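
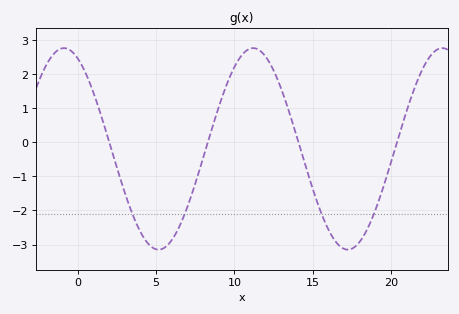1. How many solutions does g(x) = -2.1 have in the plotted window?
4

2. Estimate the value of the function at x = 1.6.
0.622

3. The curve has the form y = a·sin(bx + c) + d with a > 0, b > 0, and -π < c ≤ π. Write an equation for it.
y = 2.96sin(0.52x + 2.03) - 0.19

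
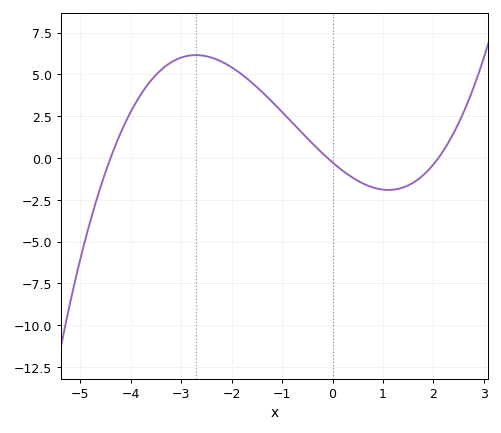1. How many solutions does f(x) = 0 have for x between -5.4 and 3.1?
3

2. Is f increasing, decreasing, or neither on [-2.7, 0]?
decreasing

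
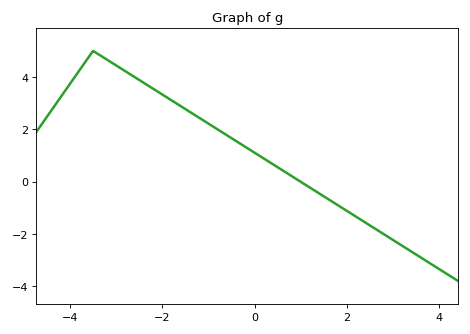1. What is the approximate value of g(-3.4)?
4.8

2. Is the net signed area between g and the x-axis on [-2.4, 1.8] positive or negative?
positive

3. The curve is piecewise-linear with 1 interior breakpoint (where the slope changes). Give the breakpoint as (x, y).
(-3.5, 5)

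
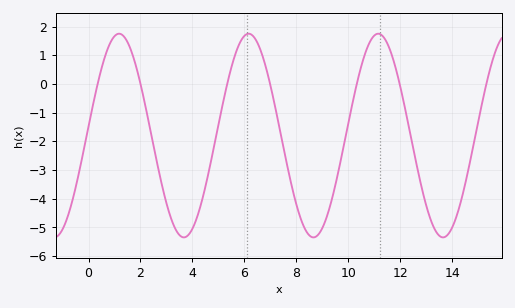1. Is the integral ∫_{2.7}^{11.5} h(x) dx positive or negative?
negative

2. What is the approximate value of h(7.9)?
-3.9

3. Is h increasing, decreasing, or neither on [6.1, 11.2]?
neither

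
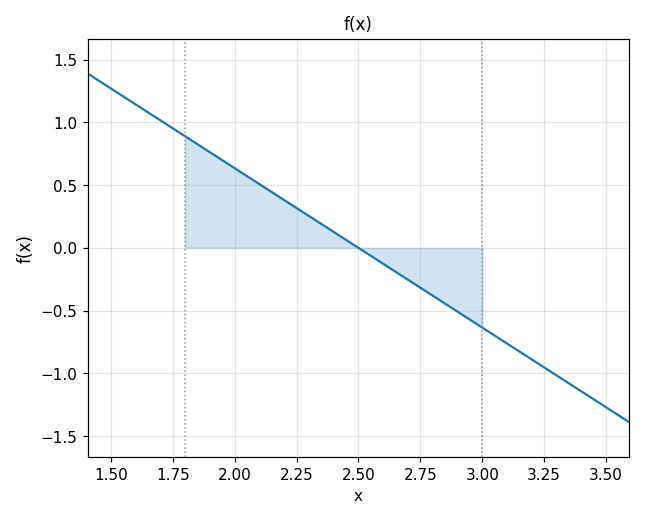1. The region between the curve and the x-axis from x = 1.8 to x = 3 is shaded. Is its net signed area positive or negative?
positive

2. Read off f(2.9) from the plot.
-0.508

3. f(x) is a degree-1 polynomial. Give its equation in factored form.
y = -1.27(x - 2.5)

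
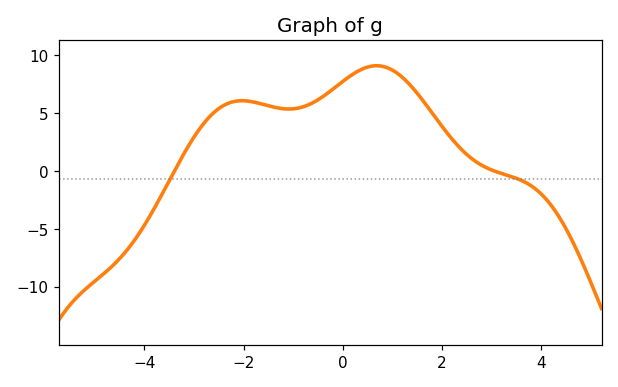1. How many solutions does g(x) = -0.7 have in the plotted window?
2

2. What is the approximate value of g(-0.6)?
6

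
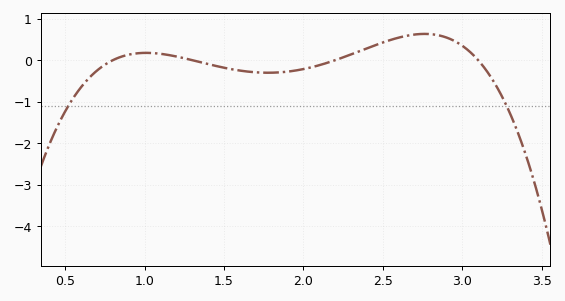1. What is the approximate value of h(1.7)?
-0.3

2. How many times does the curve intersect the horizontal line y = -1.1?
2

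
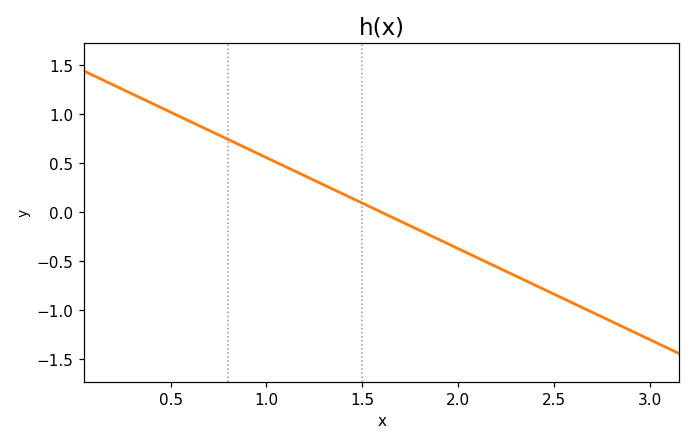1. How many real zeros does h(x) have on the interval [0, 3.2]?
1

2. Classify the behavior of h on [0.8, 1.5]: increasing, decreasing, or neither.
decreasing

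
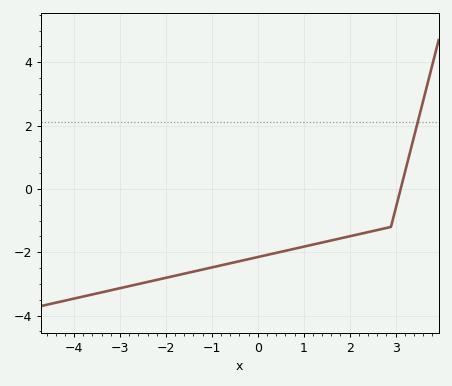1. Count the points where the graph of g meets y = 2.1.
1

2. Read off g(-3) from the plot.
-3.2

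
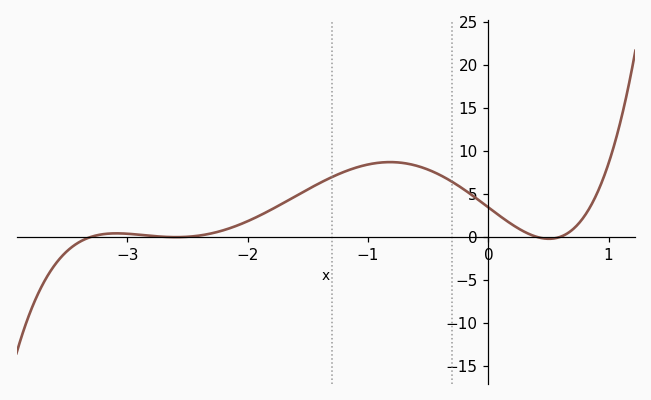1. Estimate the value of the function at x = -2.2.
0.769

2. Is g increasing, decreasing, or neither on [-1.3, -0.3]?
neither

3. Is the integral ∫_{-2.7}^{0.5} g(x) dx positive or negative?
positive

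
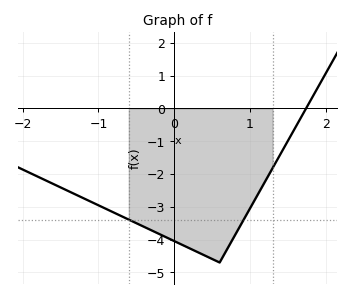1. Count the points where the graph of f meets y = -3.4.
2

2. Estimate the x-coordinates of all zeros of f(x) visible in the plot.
1.74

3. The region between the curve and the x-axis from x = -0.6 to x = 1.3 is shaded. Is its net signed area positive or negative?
negative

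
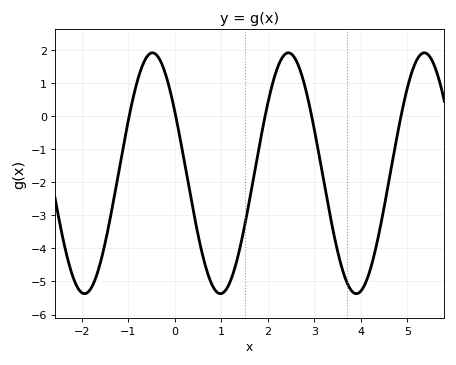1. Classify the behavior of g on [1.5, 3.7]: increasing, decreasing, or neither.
neither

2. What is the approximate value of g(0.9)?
-5.31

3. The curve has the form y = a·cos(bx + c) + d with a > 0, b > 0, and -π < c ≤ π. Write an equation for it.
y = 3.64cos(2.15x + 1.03) - 1.73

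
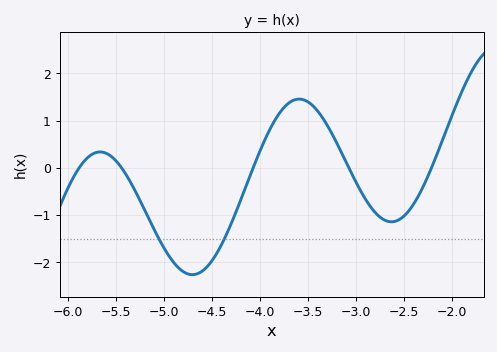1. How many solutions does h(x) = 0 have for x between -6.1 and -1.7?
5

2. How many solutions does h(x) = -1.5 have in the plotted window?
2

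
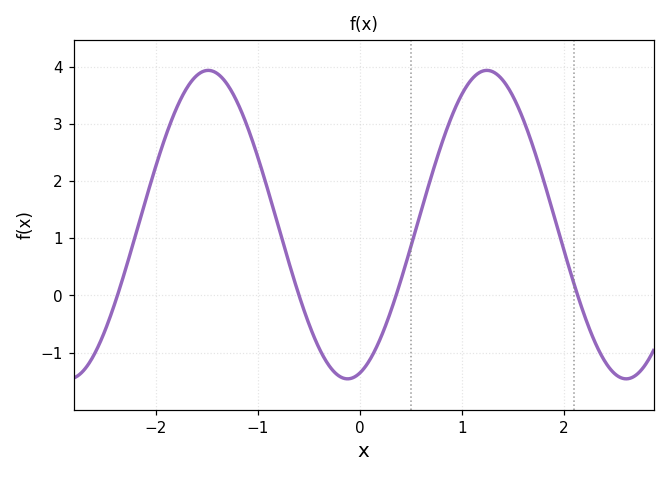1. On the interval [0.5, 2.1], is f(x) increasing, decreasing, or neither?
neither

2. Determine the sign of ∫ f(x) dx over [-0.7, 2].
positive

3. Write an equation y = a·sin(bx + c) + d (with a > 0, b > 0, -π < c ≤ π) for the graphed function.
y = 2.7sin(2.3x - 1.3) + 1.24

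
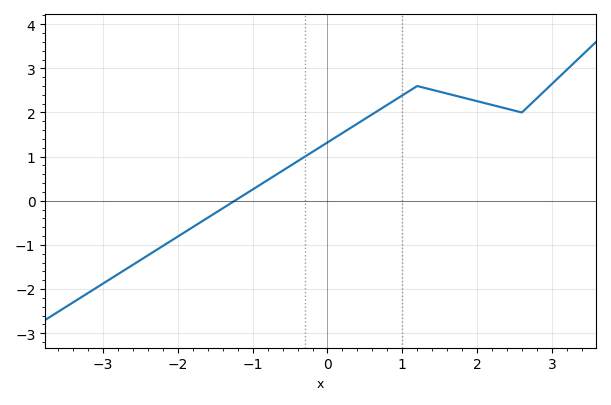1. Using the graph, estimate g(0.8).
2.17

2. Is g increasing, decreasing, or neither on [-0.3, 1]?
increasing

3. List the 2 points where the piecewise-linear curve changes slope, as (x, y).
(1.2, 2.6); (2.6, 2)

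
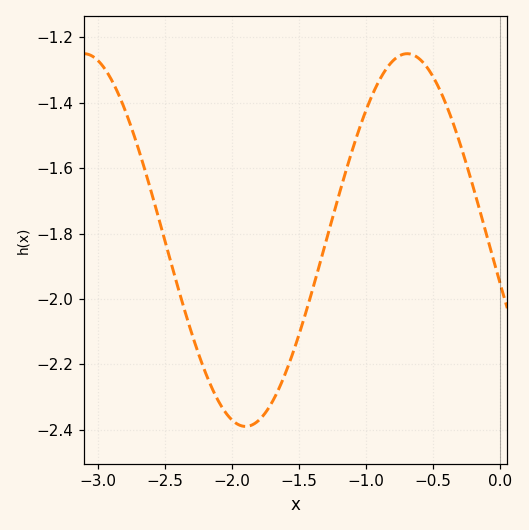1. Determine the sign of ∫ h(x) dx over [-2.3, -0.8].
negative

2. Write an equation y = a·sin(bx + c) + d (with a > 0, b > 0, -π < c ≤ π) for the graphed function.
y = 0.57sin(2.6x - 2.9) - 1.82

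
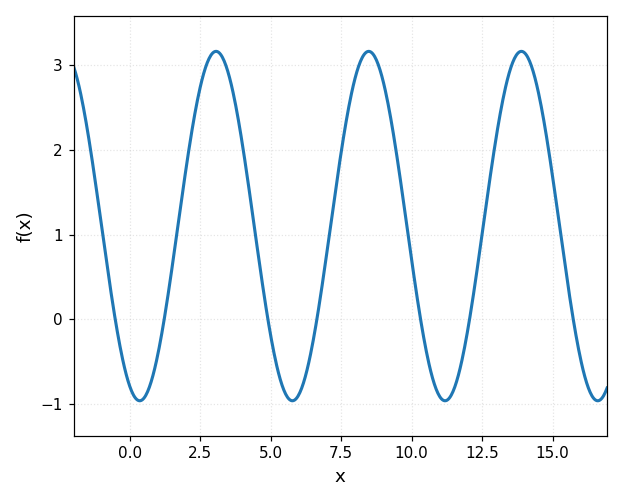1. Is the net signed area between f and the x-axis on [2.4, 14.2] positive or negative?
positive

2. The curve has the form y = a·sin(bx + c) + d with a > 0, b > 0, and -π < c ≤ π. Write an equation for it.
y = 2.06sin(1.16x - 1.98) + 1.1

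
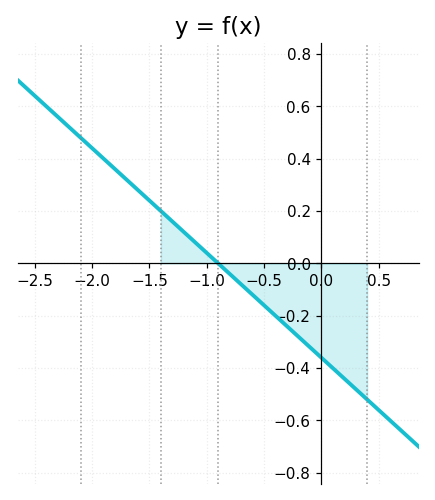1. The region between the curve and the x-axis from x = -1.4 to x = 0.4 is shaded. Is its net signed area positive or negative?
negative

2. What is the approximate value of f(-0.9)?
0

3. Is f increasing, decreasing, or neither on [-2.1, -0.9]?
decreasing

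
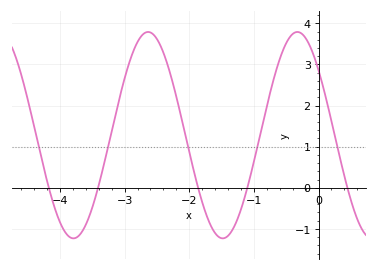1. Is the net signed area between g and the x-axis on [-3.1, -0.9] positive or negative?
positive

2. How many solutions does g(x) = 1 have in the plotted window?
5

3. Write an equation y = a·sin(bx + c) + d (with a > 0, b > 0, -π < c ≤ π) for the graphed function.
y = 2.51sin(2.72x + 2.46) + 1.28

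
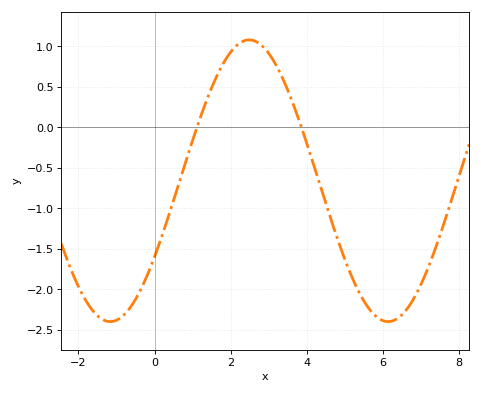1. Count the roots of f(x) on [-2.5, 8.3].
2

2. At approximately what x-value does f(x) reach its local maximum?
2.49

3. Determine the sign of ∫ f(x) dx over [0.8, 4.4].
positive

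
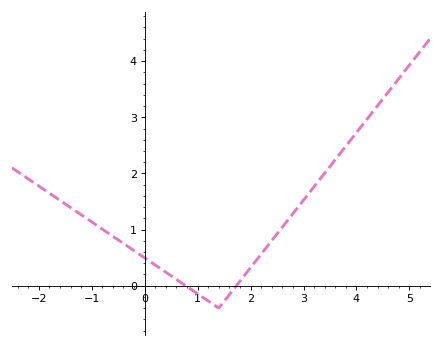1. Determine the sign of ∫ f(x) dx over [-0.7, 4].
positive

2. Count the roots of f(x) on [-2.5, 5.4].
2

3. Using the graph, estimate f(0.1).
0.432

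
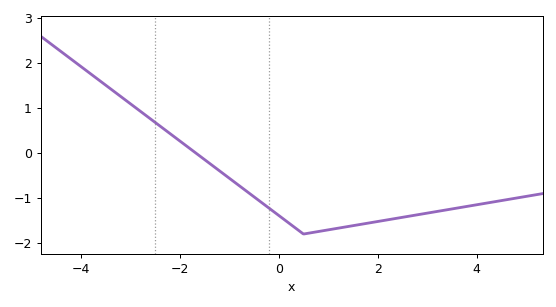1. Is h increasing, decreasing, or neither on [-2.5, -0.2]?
decreasing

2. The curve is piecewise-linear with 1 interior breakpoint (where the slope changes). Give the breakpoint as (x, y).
(0.5, -1.8)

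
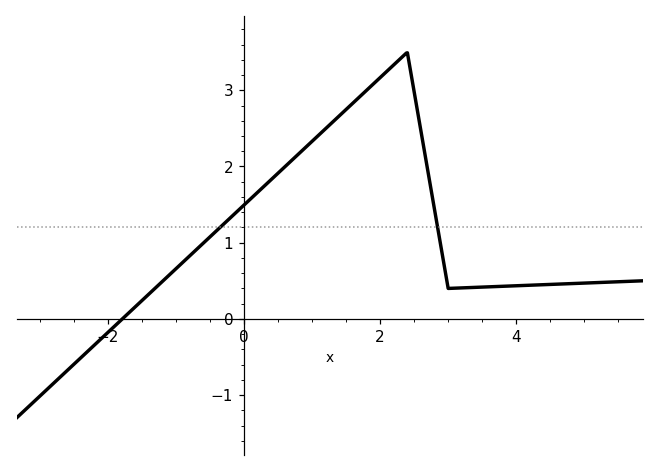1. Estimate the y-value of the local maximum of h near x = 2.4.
3.5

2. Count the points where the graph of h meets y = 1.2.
2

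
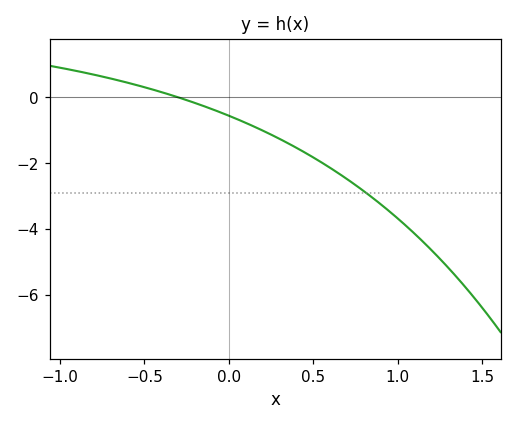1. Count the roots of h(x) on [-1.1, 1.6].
1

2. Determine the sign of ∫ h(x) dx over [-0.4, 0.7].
negative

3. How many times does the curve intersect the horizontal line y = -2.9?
1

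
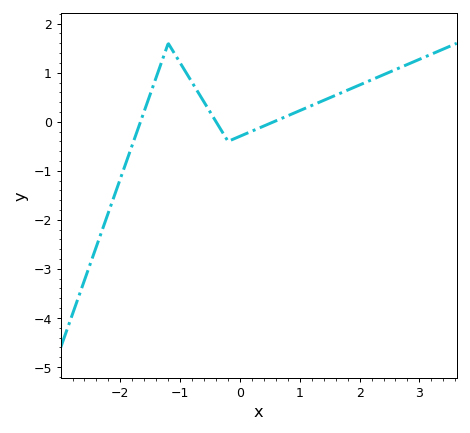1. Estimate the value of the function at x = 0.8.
0.1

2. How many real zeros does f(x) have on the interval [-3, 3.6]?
3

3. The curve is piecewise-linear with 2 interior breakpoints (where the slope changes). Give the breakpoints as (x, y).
(-1.2, 1.6); (-0.2, -0.4)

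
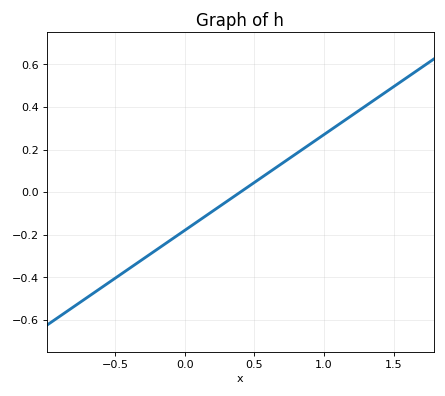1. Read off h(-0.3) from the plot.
-0.315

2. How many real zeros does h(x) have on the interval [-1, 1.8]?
1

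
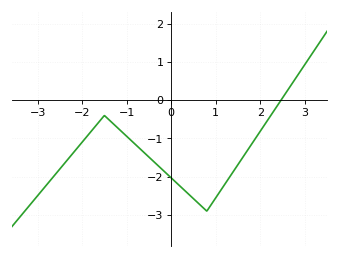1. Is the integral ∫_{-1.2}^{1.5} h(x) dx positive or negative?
negative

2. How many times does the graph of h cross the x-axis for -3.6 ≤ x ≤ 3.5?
1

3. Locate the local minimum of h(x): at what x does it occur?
0.8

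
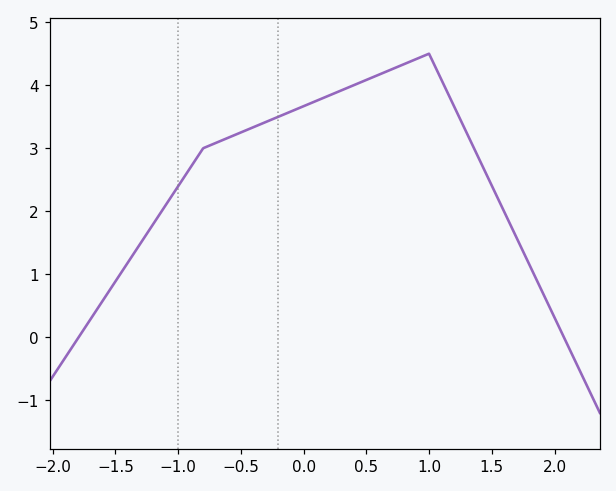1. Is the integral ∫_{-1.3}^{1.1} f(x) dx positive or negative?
positive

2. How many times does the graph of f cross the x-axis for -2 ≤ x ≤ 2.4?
2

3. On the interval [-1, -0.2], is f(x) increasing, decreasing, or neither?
increasing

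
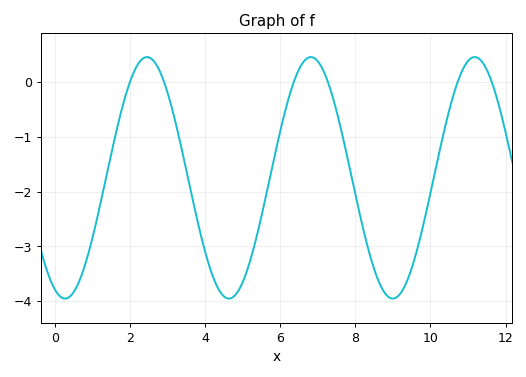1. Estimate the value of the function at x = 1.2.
-2.3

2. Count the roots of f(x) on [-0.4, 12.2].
6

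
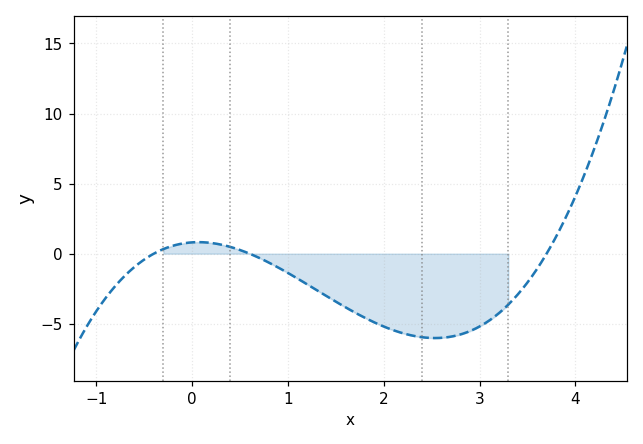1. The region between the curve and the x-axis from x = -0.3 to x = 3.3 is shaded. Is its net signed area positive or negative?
negative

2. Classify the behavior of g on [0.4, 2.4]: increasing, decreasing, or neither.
decreasing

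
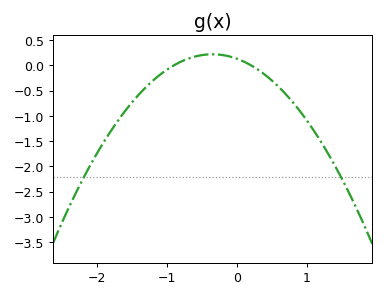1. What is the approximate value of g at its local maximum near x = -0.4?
0.2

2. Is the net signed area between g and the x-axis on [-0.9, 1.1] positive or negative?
negative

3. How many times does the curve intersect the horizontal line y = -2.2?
2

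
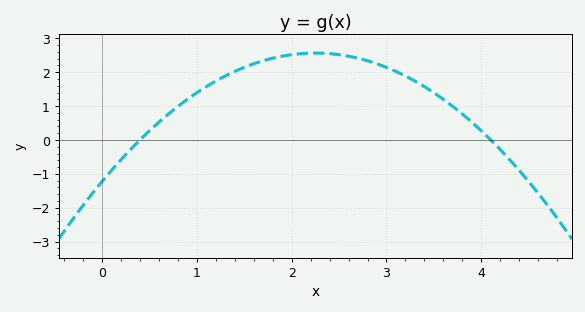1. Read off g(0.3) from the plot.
-0.285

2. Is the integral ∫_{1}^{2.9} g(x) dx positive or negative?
positive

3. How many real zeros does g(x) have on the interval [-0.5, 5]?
2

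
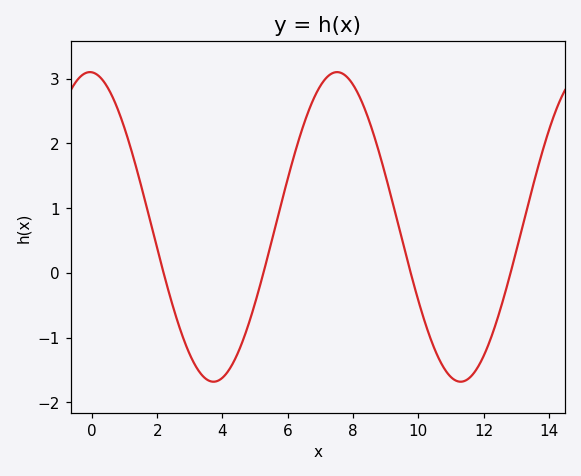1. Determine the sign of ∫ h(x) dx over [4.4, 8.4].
positive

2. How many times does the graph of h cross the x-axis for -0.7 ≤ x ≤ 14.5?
4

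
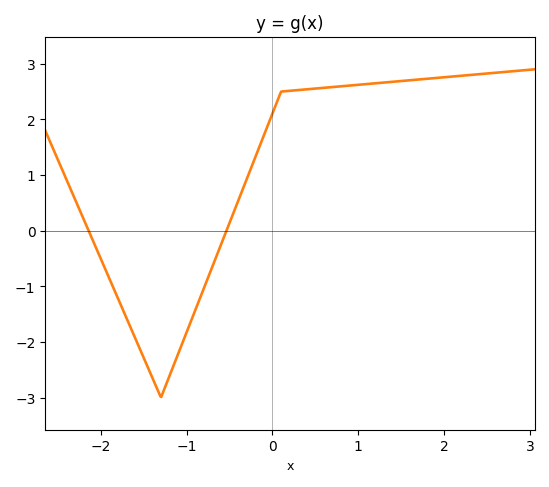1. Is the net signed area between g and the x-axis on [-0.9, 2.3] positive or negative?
positive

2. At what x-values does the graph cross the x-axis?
-2.1, -0.5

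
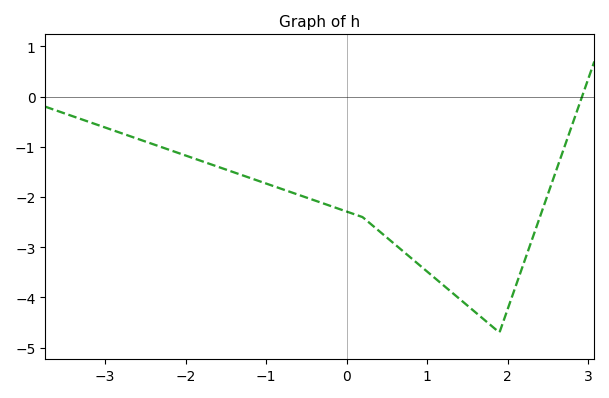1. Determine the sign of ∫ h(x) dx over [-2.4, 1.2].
negative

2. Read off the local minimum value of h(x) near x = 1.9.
-4.7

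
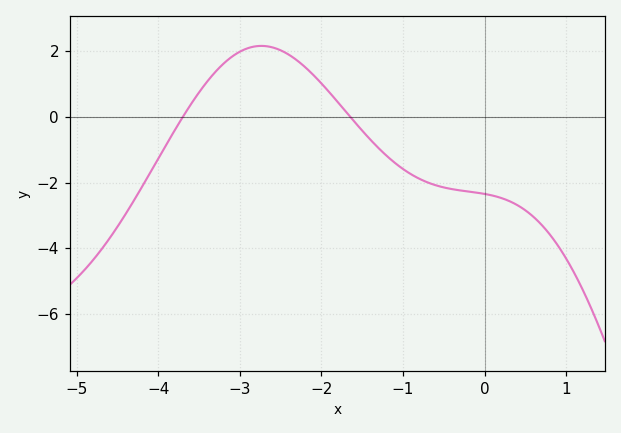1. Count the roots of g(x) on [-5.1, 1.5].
2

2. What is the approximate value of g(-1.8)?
0.4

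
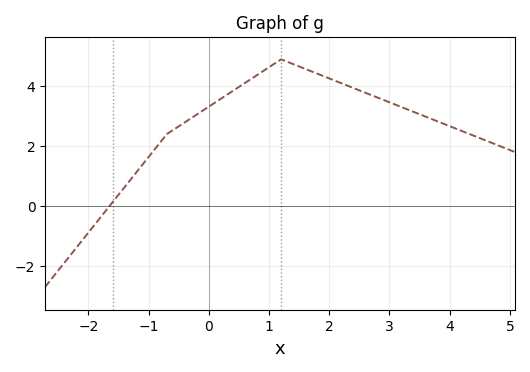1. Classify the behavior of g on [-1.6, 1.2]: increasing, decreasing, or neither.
increasing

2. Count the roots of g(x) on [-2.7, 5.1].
1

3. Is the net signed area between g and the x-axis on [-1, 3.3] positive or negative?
positive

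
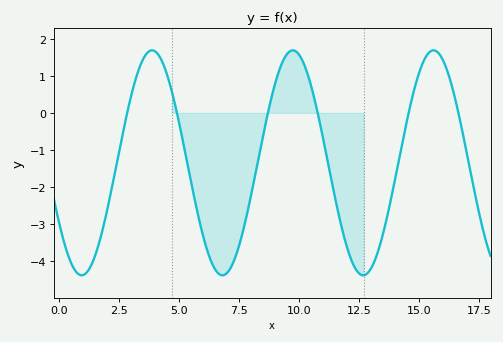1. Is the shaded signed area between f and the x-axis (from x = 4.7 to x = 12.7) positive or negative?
negative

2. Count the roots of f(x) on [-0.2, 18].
6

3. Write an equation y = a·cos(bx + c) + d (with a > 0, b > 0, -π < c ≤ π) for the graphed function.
y = 3.04cos(1.1x + 2.1) - 1.35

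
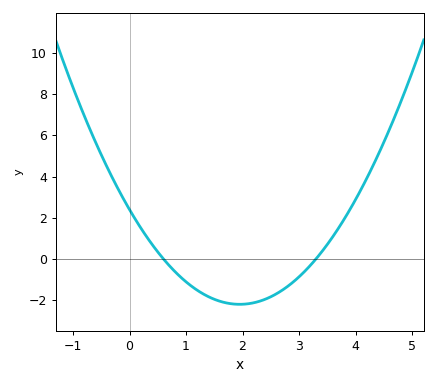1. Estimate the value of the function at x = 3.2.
-0.315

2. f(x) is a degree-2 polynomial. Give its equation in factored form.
y = 1.21(x - 0.6)(x - 3.3)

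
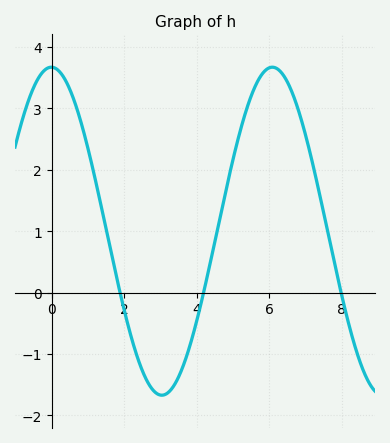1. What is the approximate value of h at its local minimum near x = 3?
-1.67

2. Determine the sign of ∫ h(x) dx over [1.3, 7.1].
positive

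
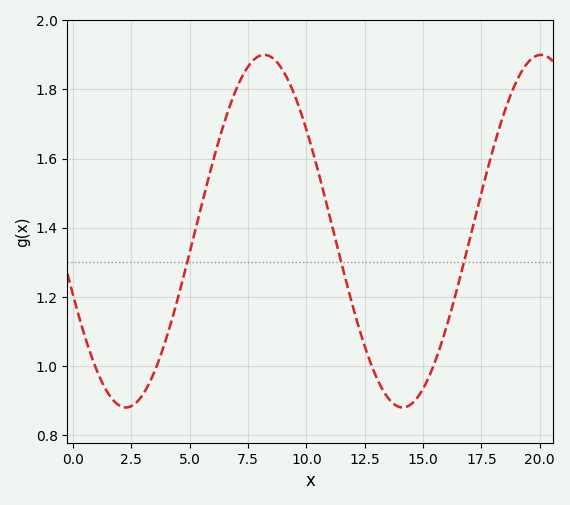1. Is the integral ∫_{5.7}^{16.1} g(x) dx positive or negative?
positive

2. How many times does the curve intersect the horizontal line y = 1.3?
3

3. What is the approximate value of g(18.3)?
1.7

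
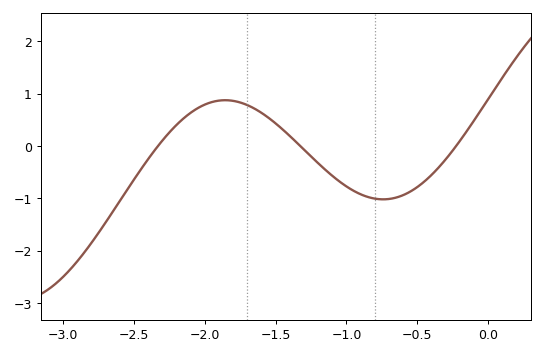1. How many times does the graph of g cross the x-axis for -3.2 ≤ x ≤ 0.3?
3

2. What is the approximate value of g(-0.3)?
-0.3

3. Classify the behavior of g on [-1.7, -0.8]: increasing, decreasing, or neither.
decreasing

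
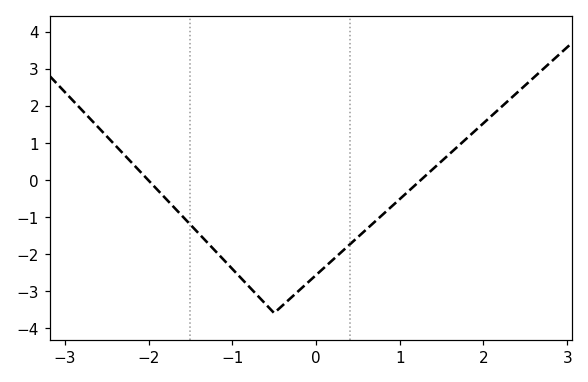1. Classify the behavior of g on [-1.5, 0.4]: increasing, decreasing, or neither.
neither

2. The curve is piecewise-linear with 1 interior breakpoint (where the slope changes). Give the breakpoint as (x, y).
(-0.5, -3.6)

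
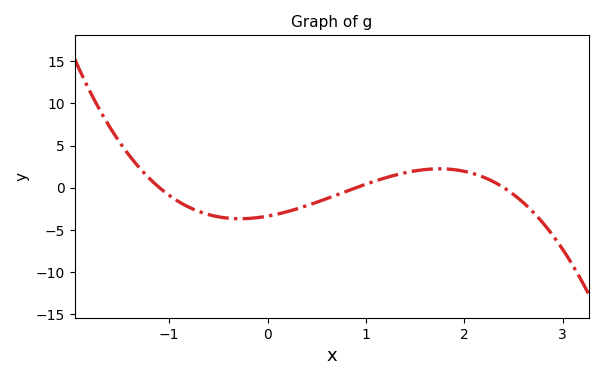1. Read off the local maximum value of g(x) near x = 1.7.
2.24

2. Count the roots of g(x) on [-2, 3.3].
3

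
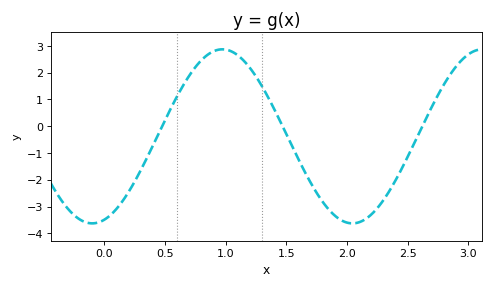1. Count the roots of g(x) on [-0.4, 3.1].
3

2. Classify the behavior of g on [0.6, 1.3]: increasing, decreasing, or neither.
neither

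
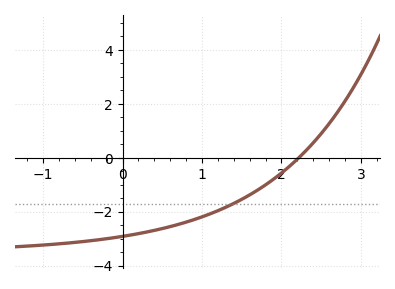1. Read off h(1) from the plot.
-2.2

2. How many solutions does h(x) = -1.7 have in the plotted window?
1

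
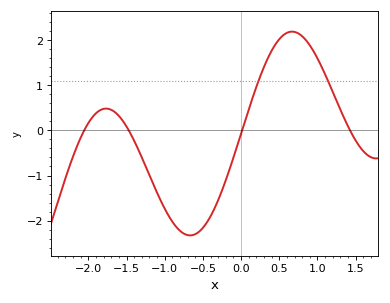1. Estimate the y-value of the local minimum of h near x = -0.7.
-2.33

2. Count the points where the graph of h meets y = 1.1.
2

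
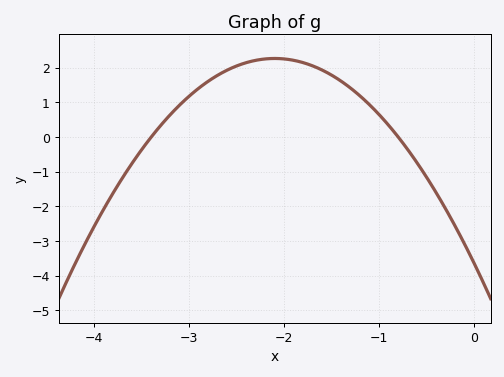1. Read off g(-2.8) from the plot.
1.61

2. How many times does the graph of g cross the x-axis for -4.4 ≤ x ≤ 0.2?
2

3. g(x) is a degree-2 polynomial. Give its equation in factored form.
y = -1.34(x + 3.4)(x + 0.8)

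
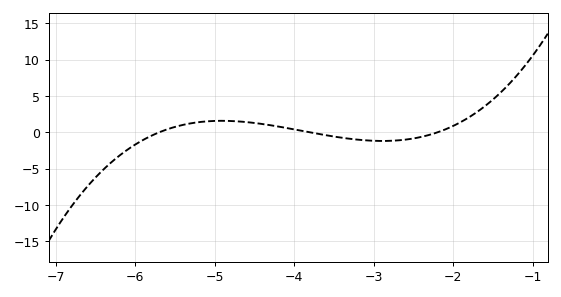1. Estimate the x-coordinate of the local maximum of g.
-4.9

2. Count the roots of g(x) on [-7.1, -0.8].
3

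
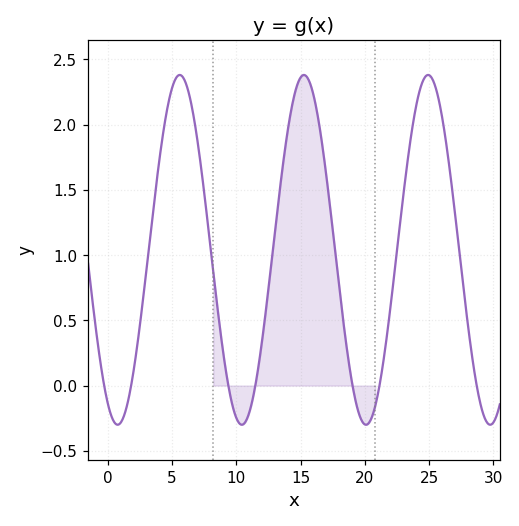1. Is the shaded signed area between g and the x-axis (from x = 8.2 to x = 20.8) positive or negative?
positive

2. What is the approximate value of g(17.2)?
1.45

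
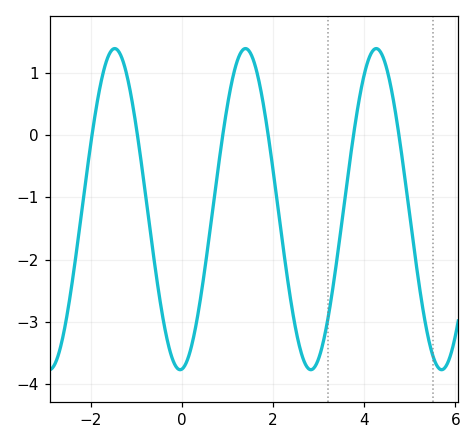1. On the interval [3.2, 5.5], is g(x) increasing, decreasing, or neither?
neither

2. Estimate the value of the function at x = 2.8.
-3.77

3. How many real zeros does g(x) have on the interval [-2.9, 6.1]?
6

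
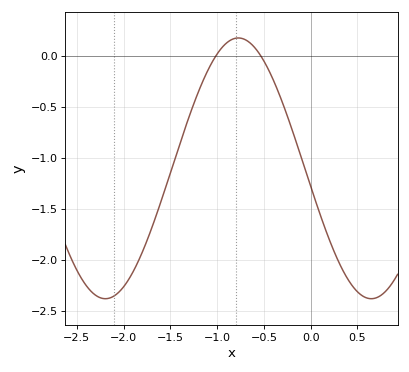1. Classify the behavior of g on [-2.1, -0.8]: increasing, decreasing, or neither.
increasing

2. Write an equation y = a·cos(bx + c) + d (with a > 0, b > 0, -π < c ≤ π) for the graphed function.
y = 1.28cos(2.2x + 1.7) - 1.1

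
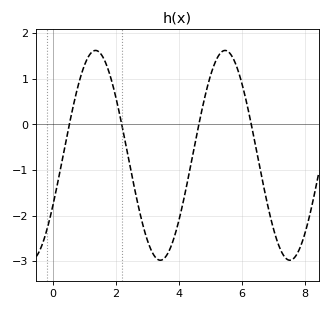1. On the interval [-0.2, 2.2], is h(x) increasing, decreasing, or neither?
neither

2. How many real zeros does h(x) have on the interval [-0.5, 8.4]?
4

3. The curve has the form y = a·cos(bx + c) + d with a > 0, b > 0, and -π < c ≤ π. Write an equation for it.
y = 2.3cos(1.53x - 2.07) - 0.68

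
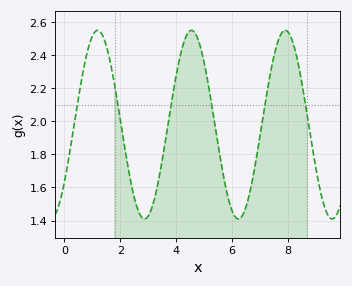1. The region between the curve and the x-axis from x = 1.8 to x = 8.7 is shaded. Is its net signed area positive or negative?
positive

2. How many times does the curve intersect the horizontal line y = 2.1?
6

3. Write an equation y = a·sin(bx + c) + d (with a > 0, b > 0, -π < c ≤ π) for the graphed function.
y = 0.57sin(1.9x - 0.65) + 1.98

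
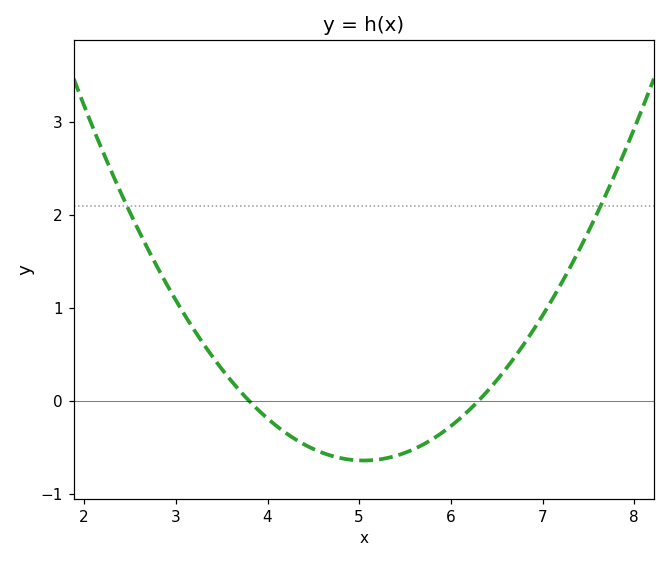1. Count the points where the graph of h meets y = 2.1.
2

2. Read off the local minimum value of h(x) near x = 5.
-0.641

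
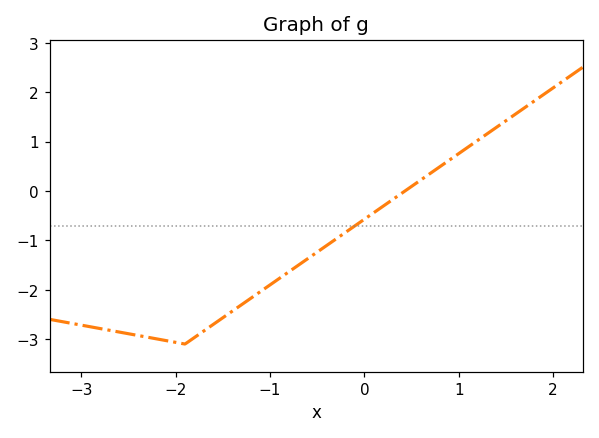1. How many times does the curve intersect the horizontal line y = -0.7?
1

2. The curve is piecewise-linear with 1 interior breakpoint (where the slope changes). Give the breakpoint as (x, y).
(-1.9, -3.1)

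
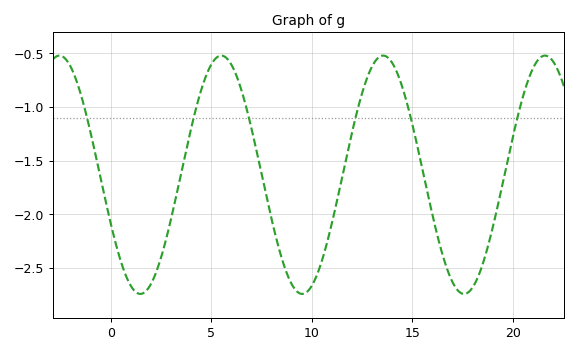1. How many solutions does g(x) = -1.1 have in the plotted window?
6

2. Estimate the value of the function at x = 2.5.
-2.4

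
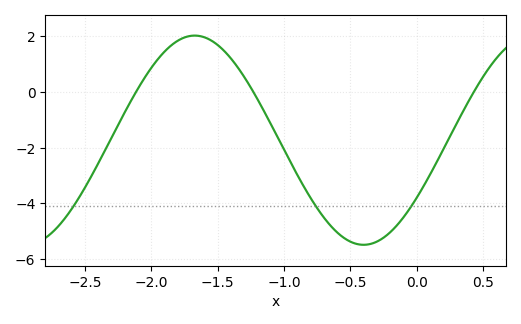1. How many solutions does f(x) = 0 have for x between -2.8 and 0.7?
3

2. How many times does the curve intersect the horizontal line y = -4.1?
3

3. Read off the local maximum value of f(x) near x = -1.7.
2.03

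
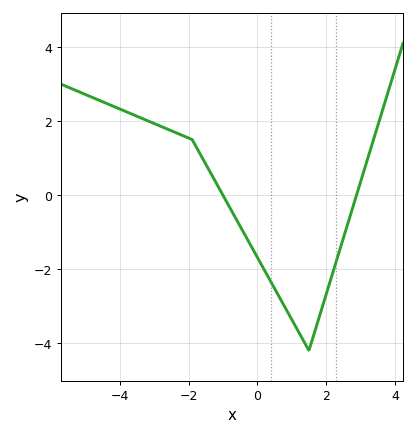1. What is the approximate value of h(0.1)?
-1.8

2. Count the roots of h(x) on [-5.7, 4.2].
2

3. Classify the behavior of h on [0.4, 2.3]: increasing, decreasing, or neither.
neither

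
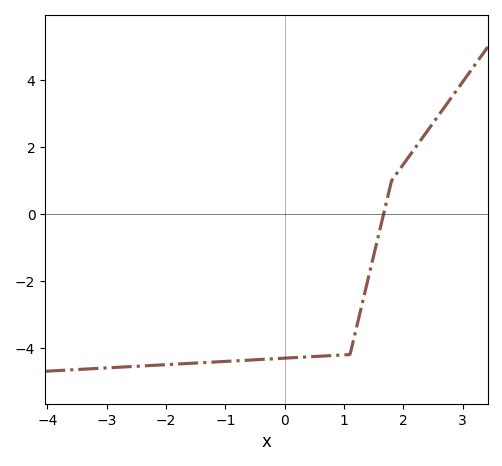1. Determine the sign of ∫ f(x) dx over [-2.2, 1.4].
negative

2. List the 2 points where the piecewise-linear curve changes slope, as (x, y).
(1.1, -4.2); (1.8, 1)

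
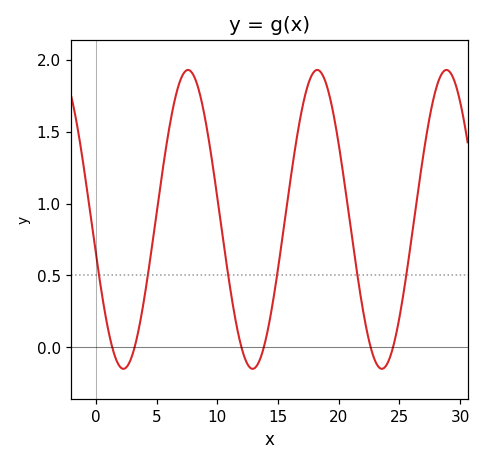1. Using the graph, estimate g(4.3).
0.5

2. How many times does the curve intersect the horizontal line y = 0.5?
6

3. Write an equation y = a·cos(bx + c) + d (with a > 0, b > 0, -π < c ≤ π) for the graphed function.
y = 1.04cos(0.59x + 1.8) + 0.89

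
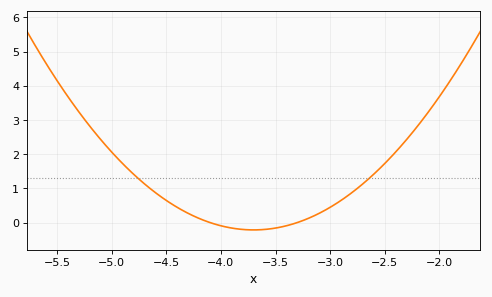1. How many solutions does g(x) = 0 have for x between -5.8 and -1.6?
2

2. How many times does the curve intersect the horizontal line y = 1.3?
2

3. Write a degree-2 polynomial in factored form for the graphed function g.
y = 1.35(x + 4.1)(x + 3.3)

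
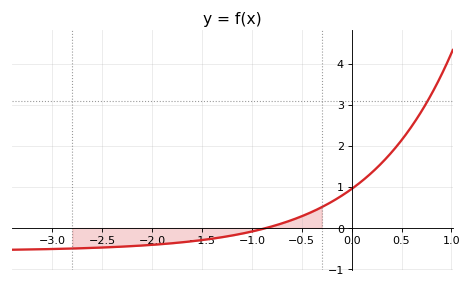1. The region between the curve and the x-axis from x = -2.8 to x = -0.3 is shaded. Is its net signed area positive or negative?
negative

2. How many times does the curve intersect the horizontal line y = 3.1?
1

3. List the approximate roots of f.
-0.855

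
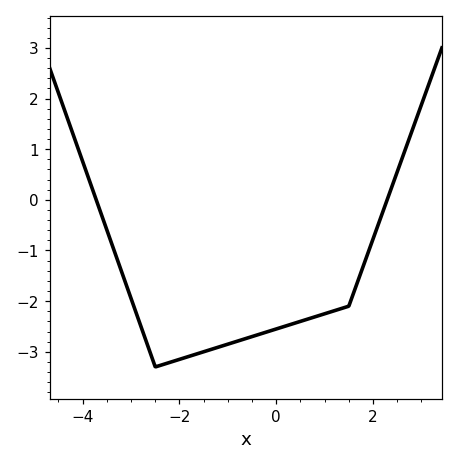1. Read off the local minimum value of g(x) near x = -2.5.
-3.3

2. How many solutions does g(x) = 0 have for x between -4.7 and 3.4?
2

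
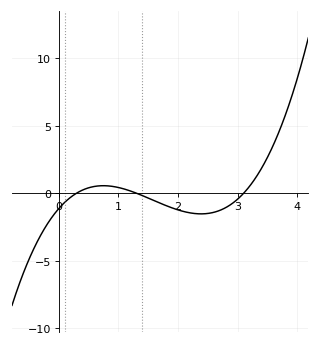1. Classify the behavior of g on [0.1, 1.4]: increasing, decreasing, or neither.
neither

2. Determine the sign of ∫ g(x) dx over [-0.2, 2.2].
negative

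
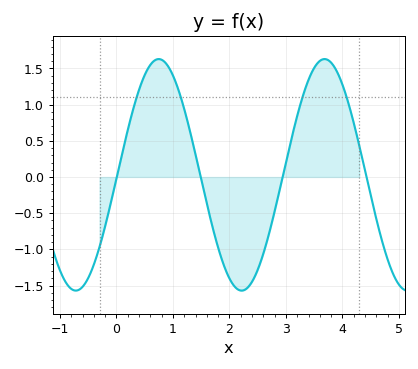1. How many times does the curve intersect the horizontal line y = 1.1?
4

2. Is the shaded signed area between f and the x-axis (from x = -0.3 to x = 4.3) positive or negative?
positive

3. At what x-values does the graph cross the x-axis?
0.005, 1.49, 2.94, 4.43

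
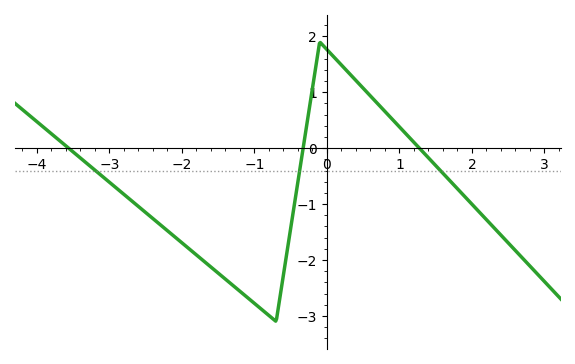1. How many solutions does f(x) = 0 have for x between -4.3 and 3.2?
3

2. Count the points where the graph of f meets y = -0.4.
3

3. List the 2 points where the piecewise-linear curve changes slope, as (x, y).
(-0.7, -3.1); (-0.1, 1.9)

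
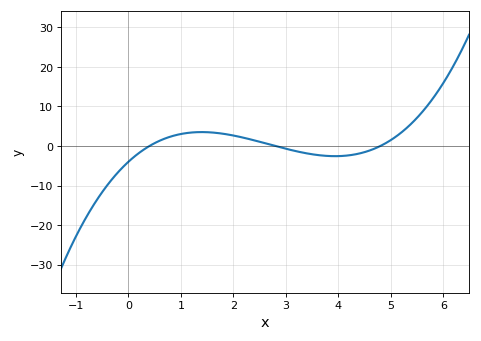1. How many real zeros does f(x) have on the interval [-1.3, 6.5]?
3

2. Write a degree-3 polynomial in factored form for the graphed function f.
y = 0.74(x - 0.4)(x - 2.8)(x - 4.8)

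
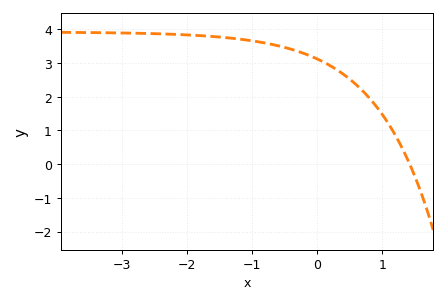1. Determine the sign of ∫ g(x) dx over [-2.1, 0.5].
positive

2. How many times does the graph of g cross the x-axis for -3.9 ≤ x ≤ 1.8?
1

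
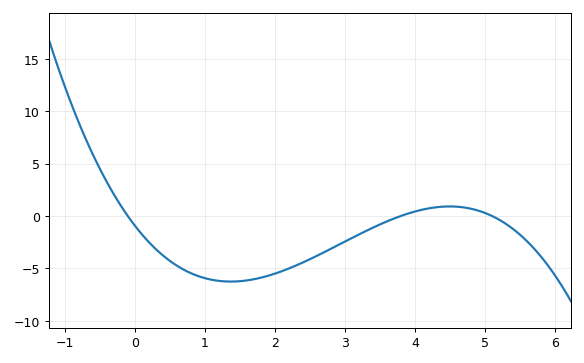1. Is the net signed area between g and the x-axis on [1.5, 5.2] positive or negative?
negative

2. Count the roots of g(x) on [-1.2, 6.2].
3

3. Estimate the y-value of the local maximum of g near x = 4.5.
0.908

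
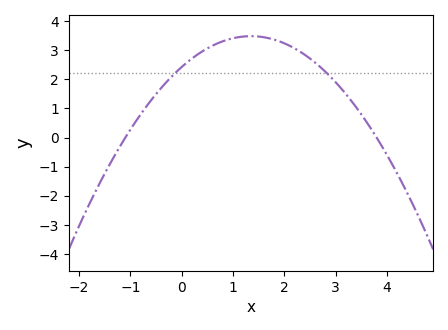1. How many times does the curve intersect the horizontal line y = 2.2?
2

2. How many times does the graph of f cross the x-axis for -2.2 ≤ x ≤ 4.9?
2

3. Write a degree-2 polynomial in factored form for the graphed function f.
y = -0.58(x + 1.1)(x - 3.8)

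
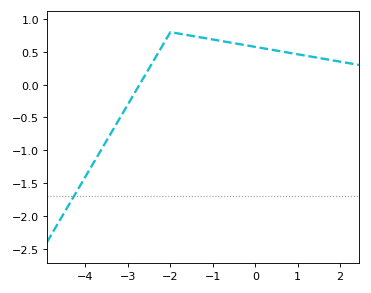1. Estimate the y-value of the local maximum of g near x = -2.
0.8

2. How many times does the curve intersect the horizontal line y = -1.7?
1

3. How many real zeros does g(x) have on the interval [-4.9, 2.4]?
1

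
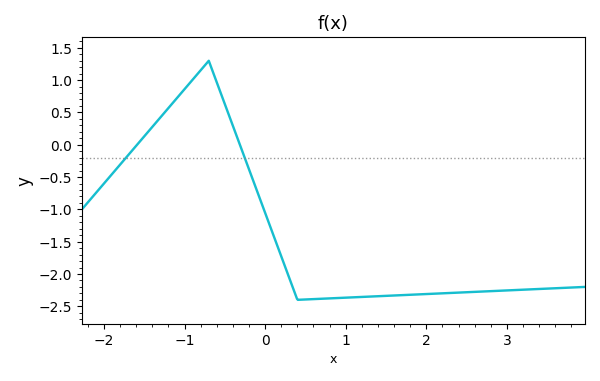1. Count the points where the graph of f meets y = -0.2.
2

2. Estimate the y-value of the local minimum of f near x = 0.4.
-2.4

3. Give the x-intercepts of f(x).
-1.6, -0.3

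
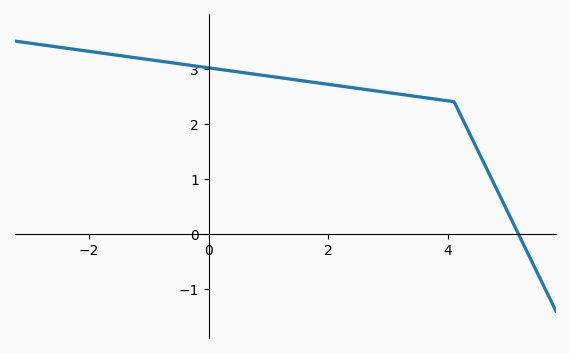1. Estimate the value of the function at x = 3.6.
2.47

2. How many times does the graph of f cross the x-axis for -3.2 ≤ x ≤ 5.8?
1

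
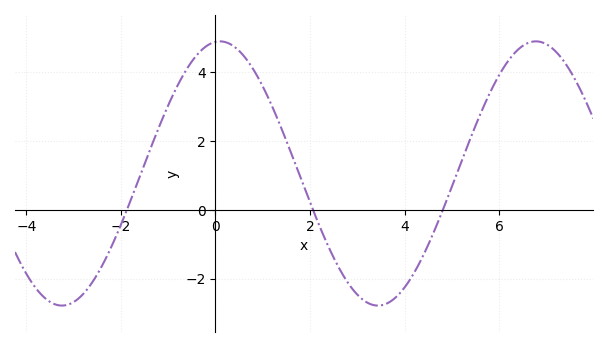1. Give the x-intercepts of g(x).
-1.87, 2.06, 4.81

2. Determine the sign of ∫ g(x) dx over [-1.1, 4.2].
positive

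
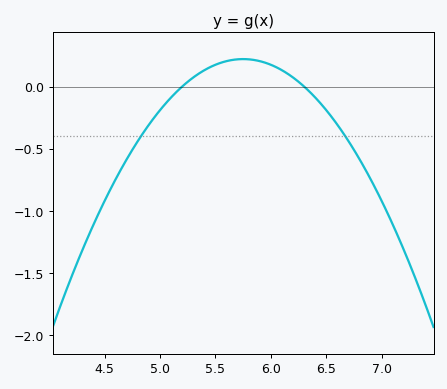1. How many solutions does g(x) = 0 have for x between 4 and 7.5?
2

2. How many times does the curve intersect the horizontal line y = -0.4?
2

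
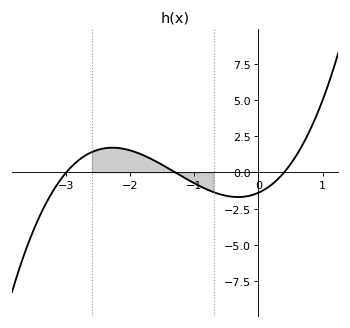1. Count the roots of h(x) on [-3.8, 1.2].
3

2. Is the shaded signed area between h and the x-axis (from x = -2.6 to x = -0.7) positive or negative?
positive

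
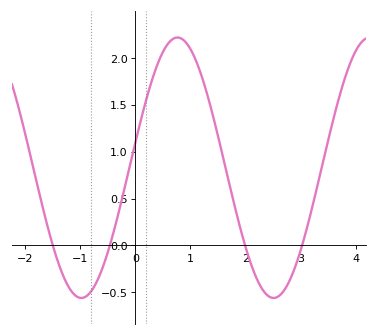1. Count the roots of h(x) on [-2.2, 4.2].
4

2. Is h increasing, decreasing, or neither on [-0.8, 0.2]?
increasing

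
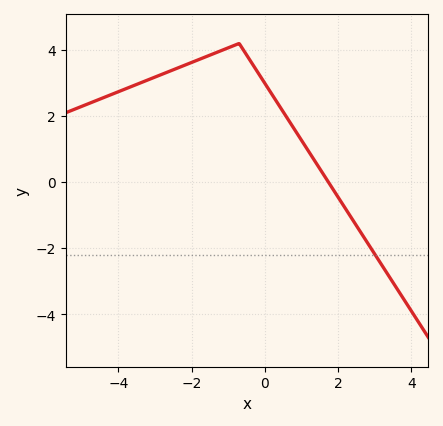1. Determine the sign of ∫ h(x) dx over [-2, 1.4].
positive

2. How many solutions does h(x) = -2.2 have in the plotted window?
1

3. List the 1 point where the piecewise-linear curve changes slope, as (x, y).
(-0.7, 4.2)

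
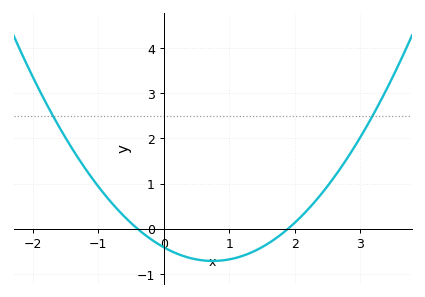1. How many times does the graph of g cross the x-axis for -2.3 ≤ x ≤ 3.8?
2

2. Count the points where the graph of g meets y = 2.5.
2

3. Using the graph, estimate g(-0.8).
0.6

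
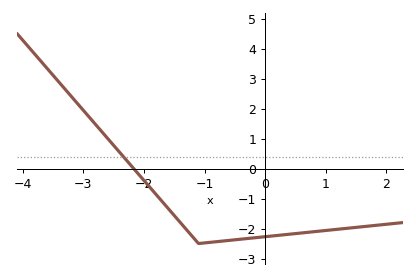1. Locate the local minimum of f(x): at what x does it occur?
-1.1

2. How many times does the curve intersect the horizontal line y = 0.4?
1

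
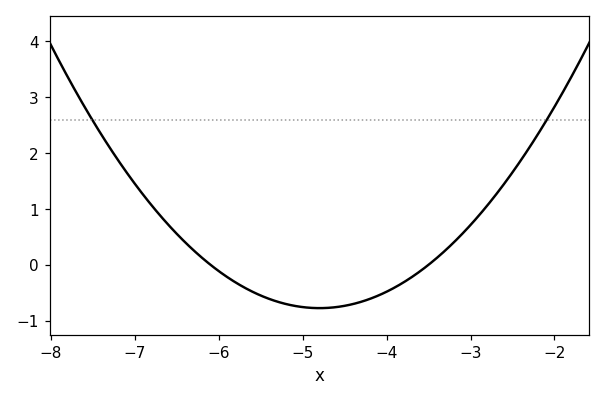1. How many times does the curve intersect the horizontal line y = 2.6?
2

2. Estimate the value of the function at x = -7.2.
1.9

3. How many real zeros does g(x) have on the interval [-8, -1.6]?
2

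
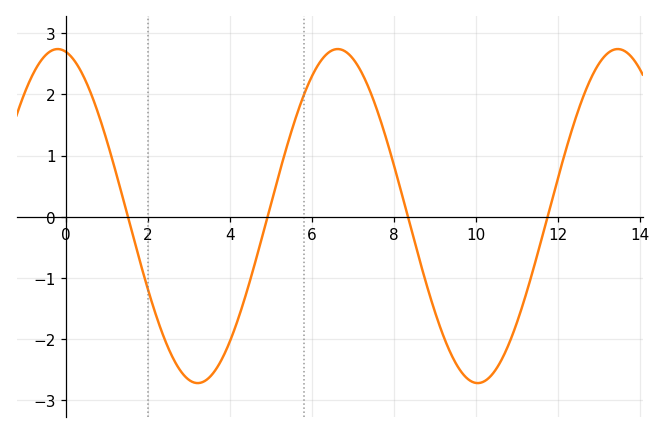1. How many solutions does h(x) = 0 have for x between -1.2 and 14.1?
4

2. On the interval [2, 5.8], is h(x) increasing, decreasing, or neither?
neither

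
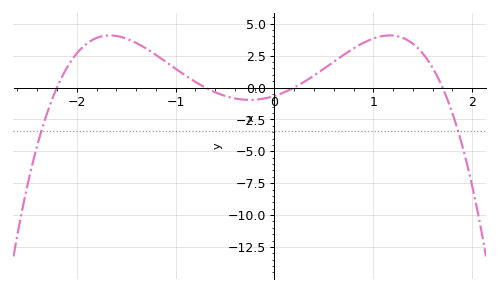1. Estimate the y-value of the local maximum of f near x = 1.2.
4.08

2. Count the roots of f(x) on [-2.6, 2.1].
4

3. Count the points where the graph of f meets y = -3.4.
2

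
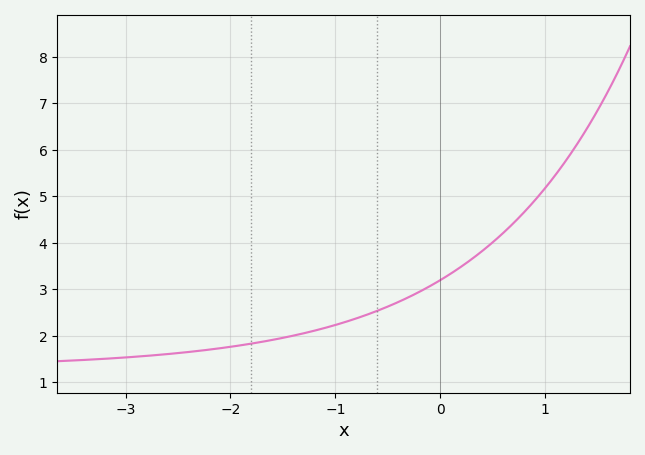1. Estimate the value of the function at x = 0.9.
4.91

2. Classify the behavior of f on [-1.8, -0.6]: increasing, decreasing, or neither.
increasing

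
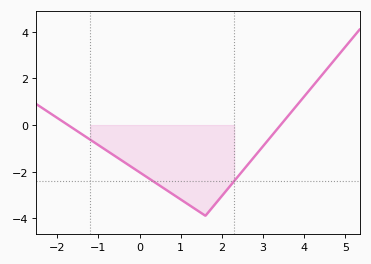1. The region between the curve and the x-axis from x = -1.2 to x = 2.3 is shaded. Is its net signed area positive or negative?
negative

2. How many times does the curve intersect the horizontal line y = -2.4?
2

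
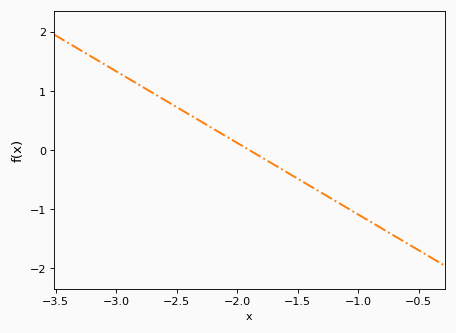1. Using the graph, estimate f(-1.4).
-0.605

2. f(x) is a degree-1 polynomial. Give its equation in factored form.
y = -1.21(x + 1.9)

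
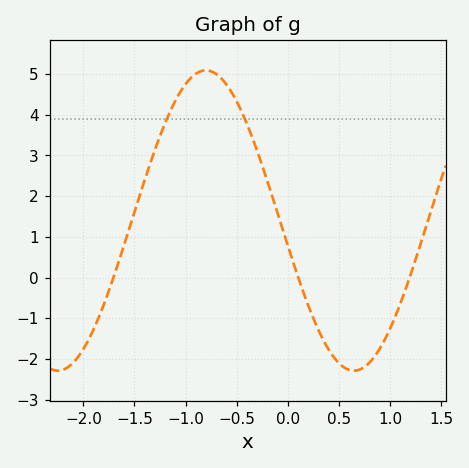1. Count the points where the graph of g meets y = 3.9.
2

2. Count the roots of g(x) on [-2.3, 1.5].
3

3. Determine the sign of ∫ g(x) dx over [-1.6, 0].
positive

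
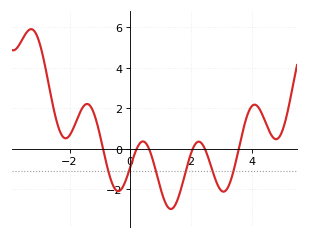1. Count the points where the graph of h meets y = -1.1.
6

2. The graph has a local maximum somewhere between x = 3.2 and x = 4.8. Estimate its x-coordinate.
4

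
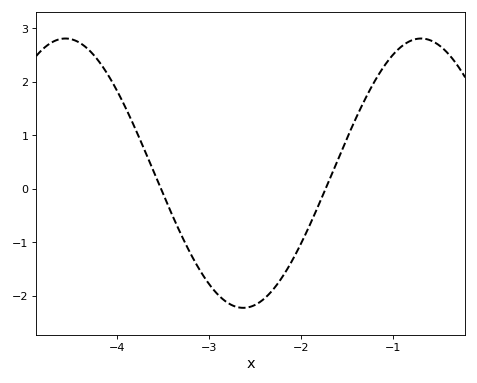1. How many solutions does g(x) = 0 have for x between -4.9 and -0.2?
2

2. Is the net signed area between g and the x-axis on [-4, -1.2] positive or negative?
negative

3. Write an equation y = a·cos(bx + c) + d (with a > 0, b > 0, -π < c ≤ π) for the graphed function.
y = 2.52cos(1.63x + 1.14) + 0.29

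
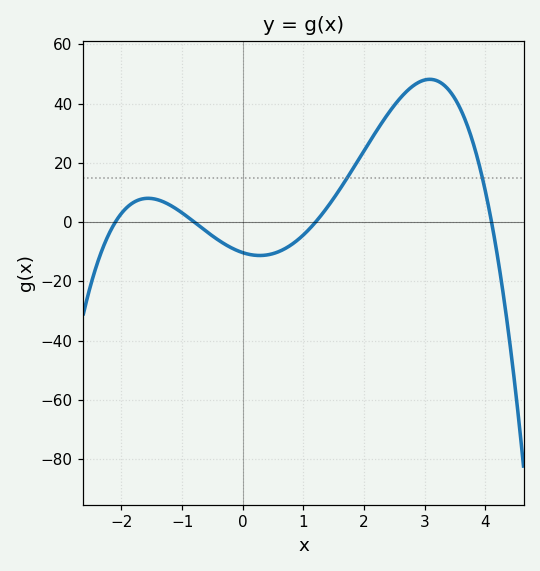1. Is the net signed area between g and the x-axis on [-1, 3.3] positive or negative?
positive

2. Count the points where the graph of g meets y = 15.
2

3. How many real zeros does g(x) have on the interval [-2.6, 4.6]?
4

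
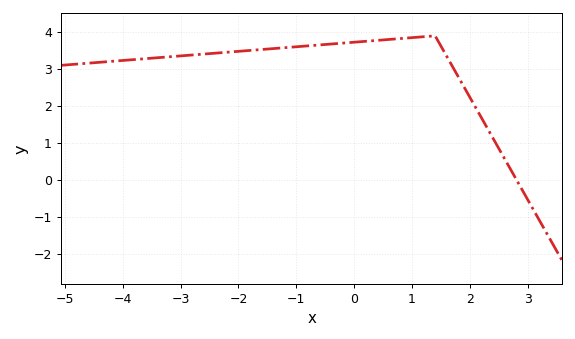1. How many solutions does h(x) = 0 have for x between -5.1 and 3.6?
1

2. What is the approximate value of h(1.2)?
3.88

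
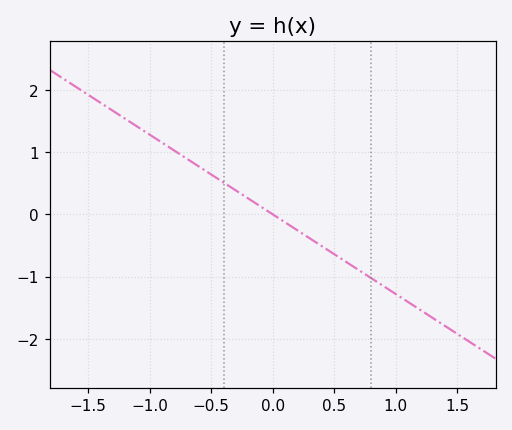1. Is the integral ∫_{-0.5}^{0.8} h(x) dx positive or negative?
negative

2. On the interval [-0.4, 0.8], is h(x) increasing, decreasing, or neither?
decreasing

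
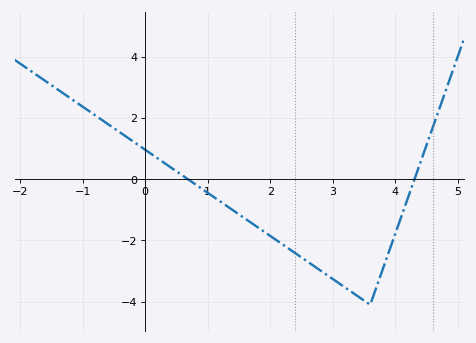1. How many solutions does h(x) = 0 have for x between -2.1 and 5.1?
2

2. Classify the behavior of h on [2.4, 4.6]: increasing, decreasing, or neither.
neither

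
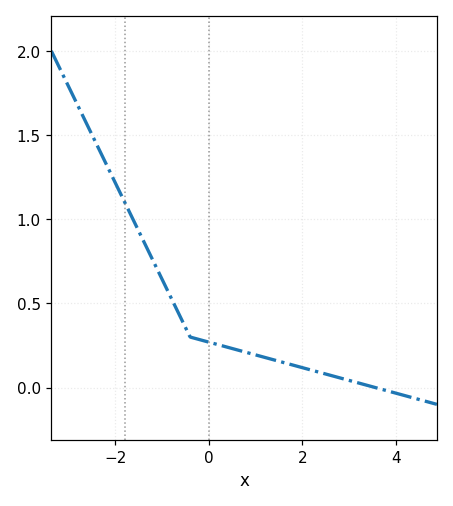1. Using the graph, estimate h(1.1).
0.2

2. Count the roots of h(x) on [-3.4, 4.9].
1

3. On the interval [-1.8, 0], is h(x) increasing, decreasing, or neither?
decreasing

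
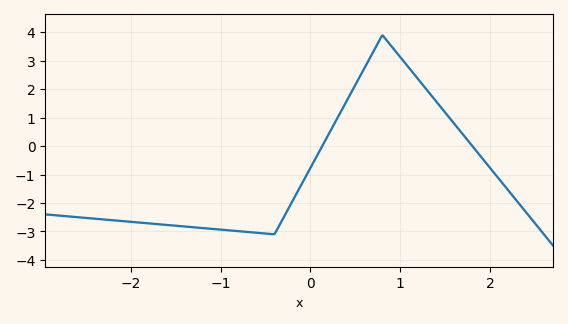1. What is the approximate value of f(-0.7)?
-3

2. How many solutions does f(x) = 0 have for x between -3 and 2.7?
2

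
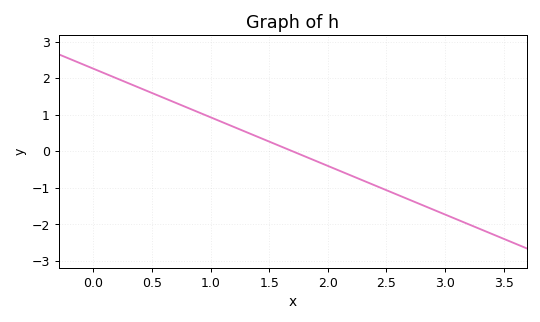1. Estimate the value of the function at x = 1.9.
-0.3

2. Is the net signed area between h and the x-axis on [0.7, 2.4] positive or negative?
positive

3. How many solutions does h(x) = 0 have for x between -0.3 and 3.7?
1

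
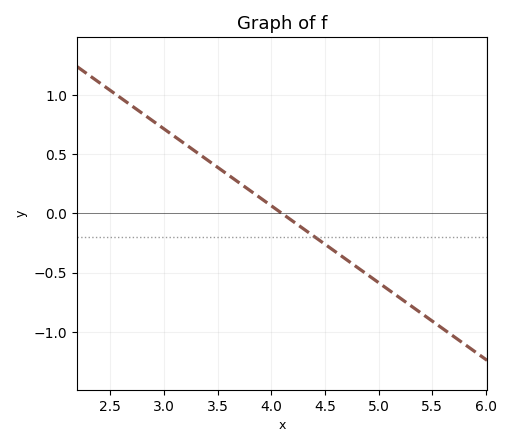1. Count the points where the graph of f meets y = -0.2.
1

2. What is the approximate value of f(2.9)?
0.78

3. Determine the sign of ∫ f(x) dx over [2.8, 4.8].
positive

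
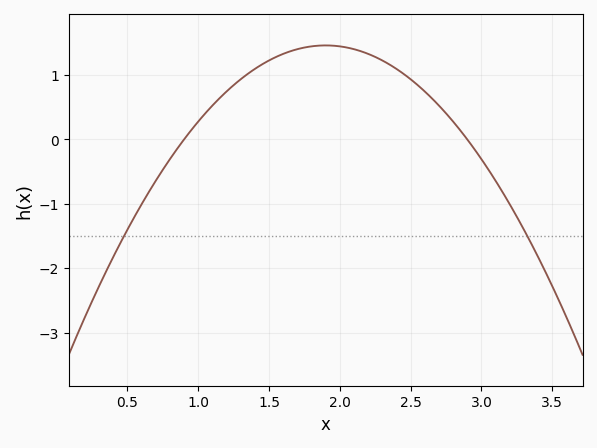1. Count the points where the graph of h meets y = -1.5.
2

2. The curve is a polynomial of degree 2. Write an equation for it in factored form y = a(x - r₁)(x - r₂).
y = -1.46(x - 0.9)(x - 2.9)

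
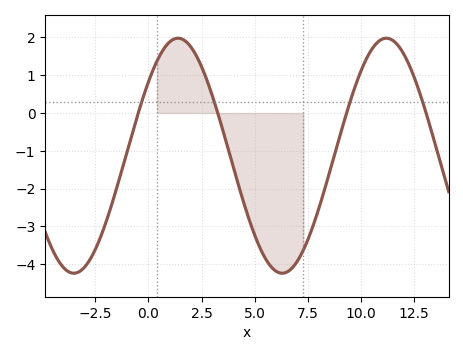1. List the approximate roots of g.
-0.483, 3.26, 9.33, 13.1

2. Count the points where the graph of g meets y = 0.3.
4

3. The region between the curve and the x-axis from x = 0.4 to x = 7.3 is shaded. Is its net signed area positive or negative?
negative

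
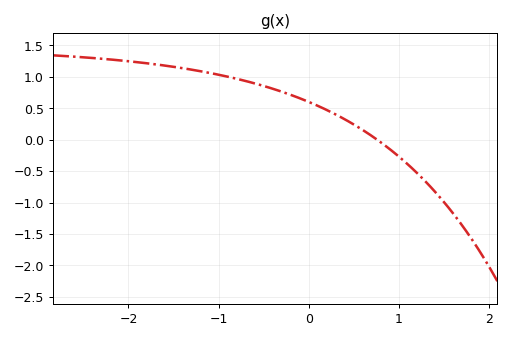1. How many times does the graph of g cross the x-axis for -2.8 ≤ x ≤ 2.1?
1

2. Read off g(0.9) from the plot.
-0.15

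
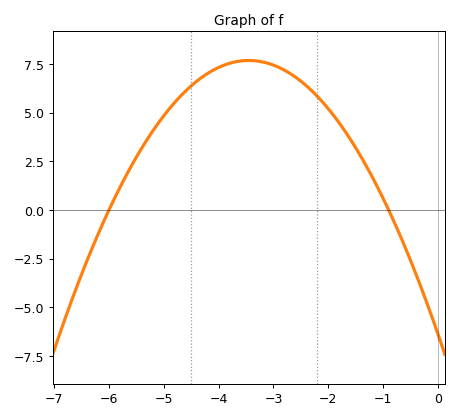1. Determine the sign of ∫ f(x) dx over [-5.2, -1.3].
positive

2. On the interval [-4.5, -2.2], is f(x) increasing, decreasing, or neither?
neither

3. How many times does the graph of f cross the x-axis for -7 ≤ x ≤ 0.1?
2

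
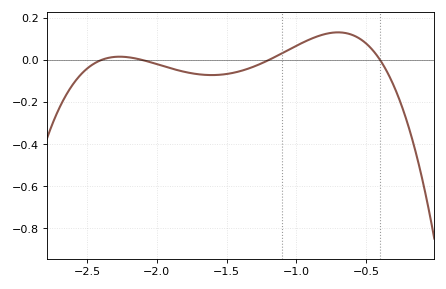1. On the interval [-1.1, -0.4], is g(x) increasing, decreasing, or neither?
neither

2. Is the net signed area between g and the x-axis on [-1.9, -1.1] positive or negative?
negative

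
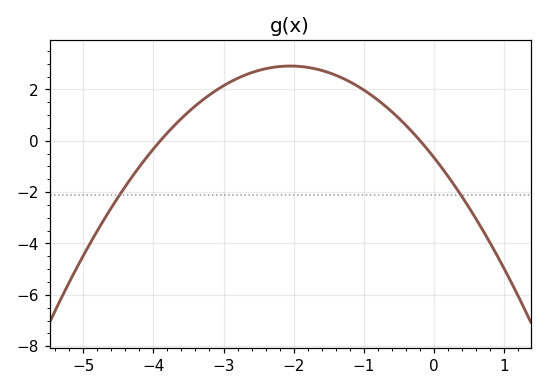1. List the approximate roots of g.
-3.9, -0.2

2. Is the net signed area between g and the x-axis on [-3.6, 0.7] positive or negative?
positive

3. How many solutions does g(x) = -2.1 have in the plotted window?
2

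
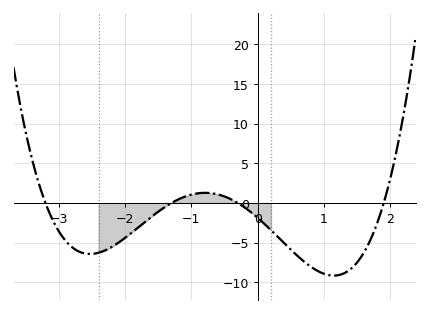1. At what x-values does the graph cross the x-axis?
-3.2, -1.3, -0.3, 1.9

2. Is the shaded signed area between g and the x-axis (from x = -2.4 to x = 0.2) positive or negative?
negative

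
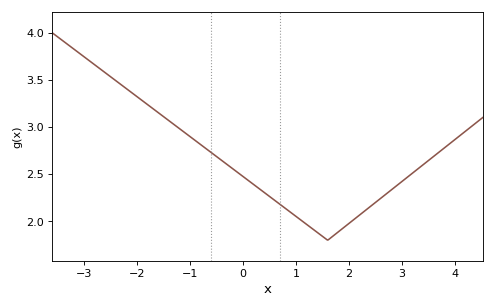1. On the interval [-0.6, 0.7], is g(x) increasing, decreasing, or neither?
decreasing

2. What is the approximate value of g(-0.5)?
2.7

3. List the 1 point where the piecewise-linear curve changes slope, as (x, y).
(1.6, 1.8)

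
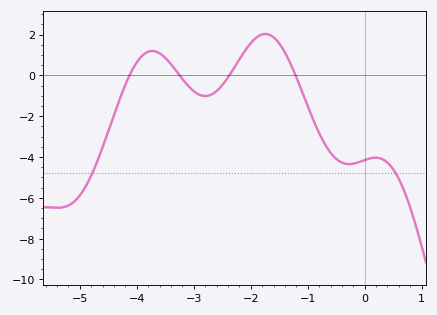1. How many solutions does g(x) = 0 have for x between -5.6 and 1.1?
4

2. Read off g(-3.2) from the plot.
-0.172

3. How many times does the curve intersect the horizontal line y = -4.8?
2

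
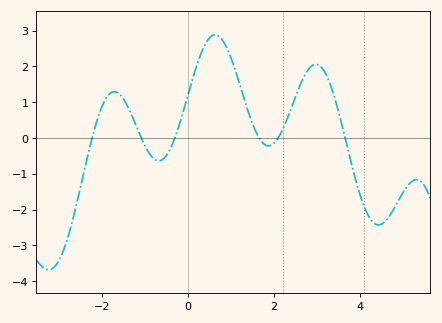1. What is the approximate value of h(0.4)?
2.6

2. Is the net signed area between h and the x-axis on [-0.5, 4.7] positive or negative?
positive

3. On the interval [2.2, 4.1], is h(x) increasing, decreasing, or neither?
neither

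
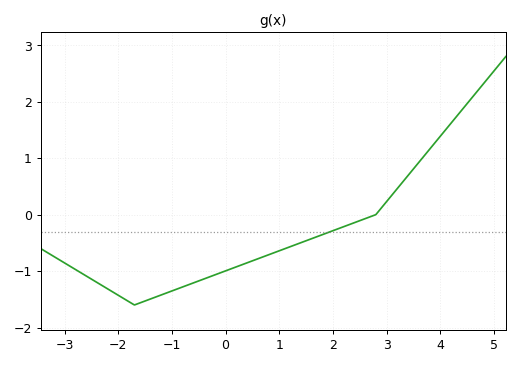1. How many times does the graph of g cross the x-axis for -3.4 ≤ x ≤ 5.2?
1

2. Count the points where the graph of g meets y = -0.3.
1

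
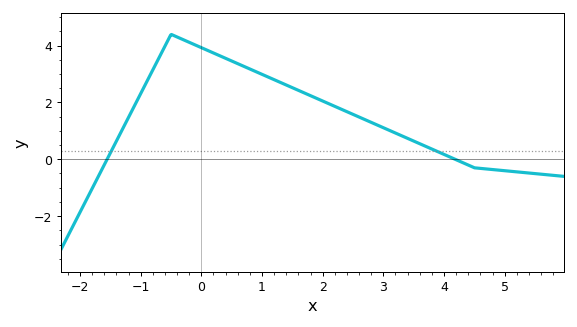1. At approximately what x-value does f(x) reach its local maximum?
-0.5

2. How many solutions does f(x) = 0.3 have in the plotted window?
2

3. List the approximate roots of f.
-1.55, 4.18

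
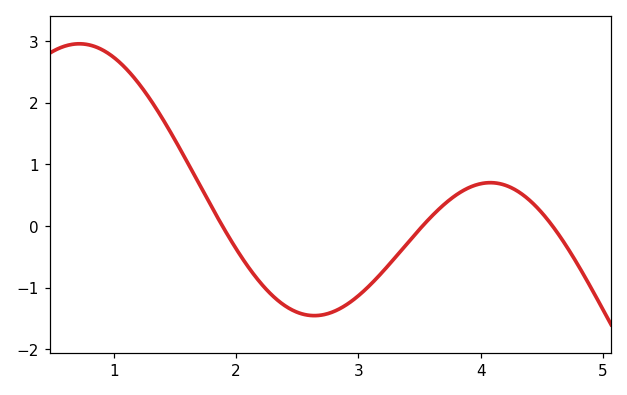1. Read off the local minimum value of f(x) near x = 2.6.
-1.5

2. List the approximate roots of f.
1.9, 3.5, 4.6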